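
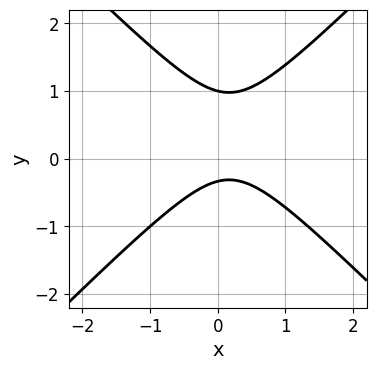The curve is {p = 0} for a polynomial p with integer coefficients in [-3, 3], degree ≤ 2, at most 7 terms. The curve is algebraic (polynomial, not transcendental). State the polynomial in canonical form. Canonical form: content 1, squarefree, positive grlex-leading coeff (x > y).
1. deg p = 2. The shape is more complex than any degree-1 curve.
2. Reading off the gridlines: it misses every integer gridline on the x-axis; it meets the y-axis at y = 1 (among the integer gridlines).
3. Solving for integer coefficients yields p as stated.

3*x^2 - 3*y^2 - x + 2*y + 1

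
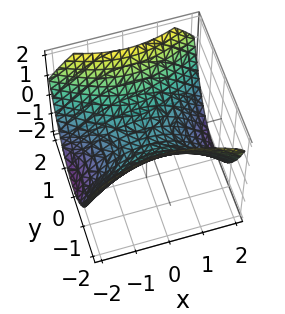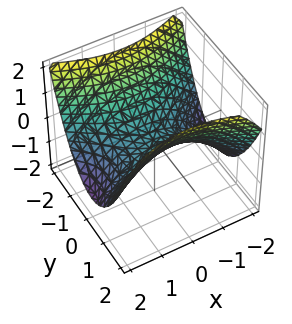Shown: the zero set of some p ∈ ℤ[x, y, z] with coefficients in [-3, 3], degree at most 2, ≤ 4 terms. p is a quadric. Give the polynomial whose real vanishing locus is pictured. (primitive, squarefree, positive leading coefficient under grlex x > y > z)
x^2 - 2*y^2 + 3*z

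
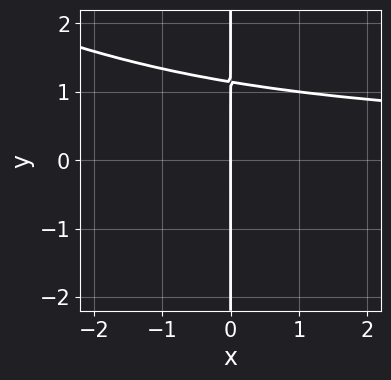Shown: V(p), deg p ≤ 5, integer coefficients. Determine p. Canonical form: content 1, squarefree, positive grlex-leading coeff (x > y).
1. deg p = 4. A generic line meets the curve in up to 4 points.
2. From the visible intercepts: it meets the x-axis at x = 0 (among the integer gridlines); every point of the y-axis in the box is on the curve.
3. Assembling these constraints gives the stated polynomial.

x^2*y^2 + 2*x*y^3 - 3*x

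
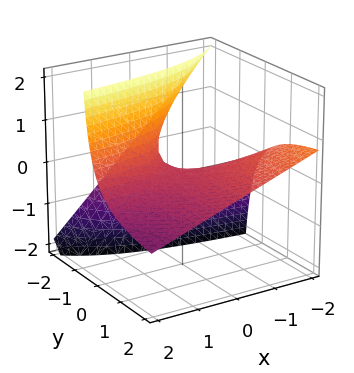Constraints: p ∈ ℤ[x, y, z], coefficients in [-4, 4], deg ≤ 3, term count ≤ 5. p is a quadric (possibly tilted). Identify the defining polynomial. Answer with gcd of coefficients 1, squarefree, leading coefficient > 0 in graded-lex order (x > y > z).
x*y + 2*y*z + 2*z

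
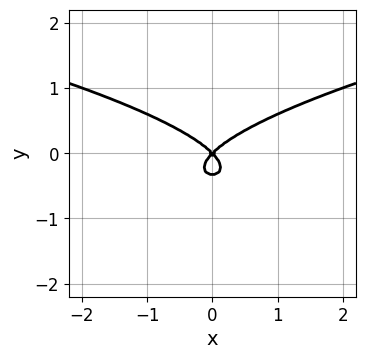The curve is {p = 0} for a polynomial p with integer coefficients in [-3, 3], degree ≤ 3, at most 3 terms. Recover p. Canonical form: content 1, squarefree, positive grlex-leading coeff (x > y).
3*y^3 - x^2 + y^2

First, deg p = 3.
Next, symmetries: it's symmetric under x → −x, forcing even powers of x.
Then, observable constraints: one x-axis crossing is at x = 0; one y-axis crossing is at y = 0.
Finally, solving for integer coefficients yields p as stated.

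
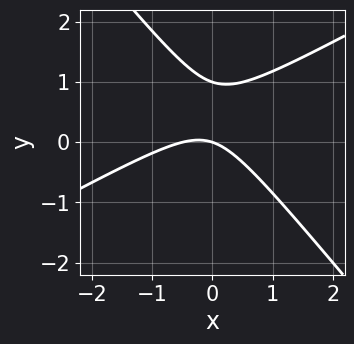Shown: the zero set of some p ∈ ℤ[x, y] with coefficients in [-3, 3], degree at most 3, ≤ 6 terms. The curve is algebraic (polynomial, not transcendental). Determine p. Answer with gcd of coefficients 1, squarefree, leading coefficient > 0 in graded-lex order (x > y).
First, the degree is 2 — the shape is more complex than any degree-1 curve.
Next, checking where it meets the axes: it meets the x-axis at x = 0 (among the integer gridlines); among the integer gridlines, it crosses the y-axis at y ∈ {0, 1}.
Finally, solving for integer coefficients yields p as stated.

2*x^2 - 2*x*y - 3*y^2 + x + 3*y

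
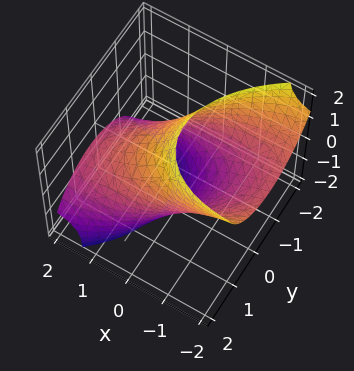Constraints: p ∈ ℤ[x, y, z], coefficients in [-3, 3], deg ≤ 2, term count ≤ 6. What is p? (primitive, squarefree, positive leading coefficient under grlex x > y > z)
(a) deg p = 2. The shape is more complex than any degree-1 surface.
(b) Matching integer coefficients to the picture gives p.

x^2 - x*y + 3*x*z + 2*y^2 + z^2 - 3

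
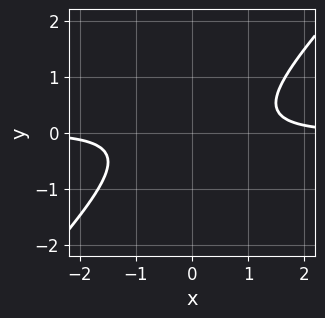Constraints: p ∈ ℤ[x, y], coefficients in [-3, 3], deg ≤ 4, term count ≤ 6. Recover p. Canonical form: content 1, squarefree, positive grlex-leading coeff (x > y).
First, deg p = 4.
Then, checking where it meets the axes: the curve avoids every integer y-axis point in the box; the curve avoids every integer x-axis point in the box.
Finally, solving for integer coefficients yields p as stated.

x^3*y - x*y^3 - 2*y^2 - 1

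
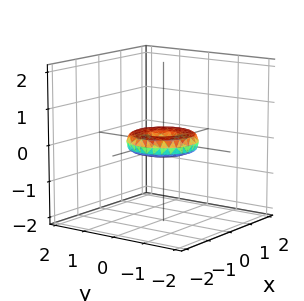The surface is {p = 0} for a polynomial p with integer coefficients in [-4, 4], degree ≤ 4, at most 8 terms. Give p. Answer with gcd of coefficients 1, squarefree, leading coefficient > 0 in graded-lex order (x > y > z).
x^4 + 2*x^2*y^2 + y^4 - x^2 - y^2 + 3*z^2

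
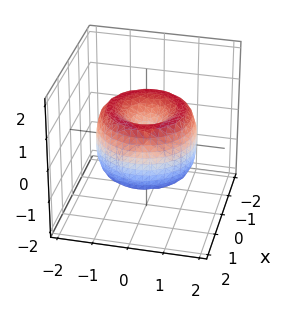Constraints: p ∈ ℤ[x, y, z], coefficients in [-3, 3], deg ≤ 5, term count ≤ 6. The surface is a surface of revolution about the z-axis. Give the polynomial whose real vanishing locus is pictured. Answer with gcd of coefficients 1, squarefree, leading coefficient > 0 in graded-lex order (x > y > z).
x^4 + 2*x^2*y^2 + y^4 - 2*x^2 - 2*y^2 + z^2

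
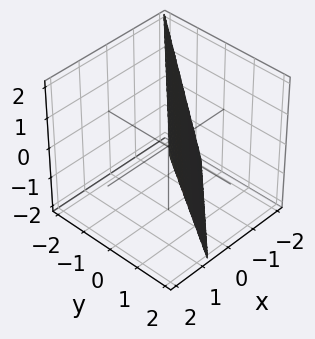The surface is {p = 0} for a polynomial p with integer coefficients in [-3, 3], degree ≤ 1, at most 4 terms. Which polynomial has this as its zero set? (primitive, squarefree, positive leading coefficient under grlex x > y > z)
3*x - 3*y - z + 2

deg p = 1. The surface is flat (a plane).
From the axis intercepts and sections: it meets the z-axis at z = 2 (among the integer gridlines).
Putting this together gives p.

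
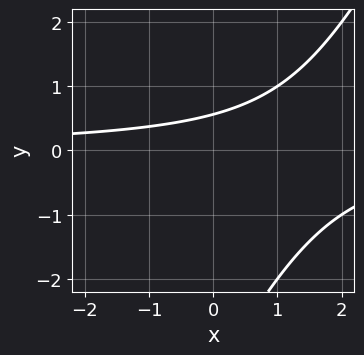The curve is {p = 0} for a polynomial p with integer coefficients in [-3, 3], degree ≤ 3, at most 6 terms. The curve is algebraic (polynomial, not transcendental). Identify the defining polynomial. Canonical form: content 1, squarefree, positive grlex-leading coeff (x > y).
First, degree: the shape is more complex than any degree-1 curve, so deg p = 2.
Then, observable constraints: it misses every integer gridline on the x-axis.
Finally, the integer polynomial consistent with all of this is the stated p.

2*x*y - y^2 - 3*y + 2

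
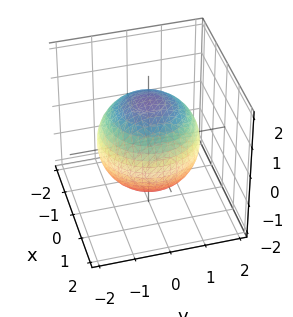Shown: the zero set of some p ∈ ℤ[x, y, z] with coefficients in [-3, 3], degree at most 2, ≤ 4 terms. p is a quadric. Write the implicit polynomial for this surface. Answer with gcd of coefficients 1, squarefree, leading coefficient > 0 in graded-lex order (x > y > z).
x^2 + y^2 + z^2 - 2

(a) deg p = 2. Bounded and convex; a quadric.
(b) Symmetries: it's symmetric under z → −z, forcing even powers of z; rotational symmetry about the z-axis ⇒ p depends on x, y only through x² + y².
(c) Against the integer gridlines: a circular section at z = -1 has radius exactly 1.
(d) Fitting integer coefficients to these (and the overall shape) gives p.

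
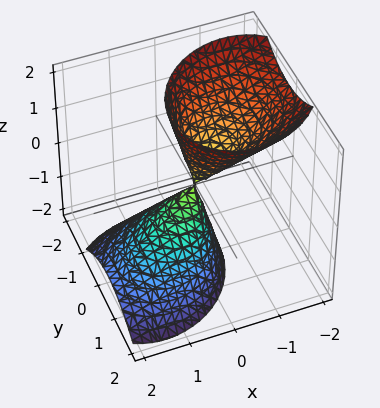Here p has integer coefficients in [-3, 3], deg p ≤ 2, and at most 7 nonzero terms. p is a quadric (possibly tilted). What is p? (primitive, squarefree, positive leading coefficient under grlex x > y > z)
(a) There are 2 components.
(b) Degree: a generic line meets the surface in up to 2 points, so deg p = 2.
(c) Observable constraints: it crosses the z-axis at the gridline z = 0; one x-axis crossing is at x = 0; it crosses the y-axis at the gridline y = 0.
(d) Solving for integer coefficients yields p as stated.

3*x^2 - x*y + 3*x*z + 3*y^2 - z^2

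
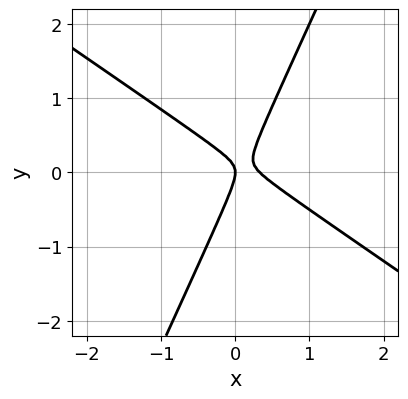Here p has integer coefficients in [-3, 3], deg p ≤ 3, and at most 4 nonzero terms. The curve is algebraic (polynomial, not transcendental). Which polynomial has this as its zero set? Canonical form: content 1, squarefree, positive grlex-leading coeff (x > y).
3*x^2 + 3*x*y - 2*y^2 - x

1. The degree is 2 — no degree-1 curve has this shape.
2. Against the integer gridlines: one x-axis crossing is at x = 0; one y-axis crossing is at y = 0.
3. Together with the visible shape, these determine p as stated.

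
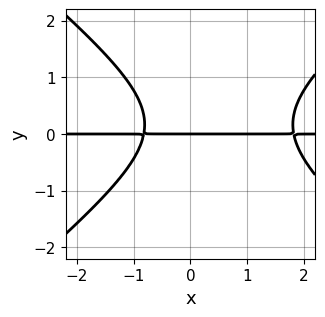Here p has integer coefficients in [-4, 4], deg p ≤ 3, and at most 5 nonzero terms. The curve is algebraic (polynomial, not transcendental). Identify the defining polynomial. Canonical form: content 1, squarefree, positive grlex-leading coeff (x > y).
2*x^2*y - 3*y^3 - 2*x*y + y^2 - 3*y

1. Degree: a generic line meets the curve in up to 3 points, so deg p = 3.
2. Observable constraints: it meets the y-axis at y = 0 (among the integer gridlines); the visible x-axis segment lies entirely on the curve.
3. Putting this together gives p.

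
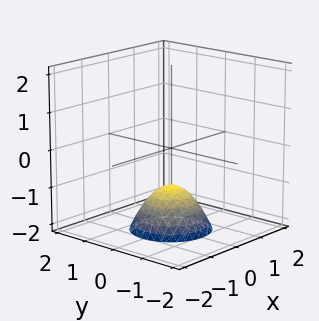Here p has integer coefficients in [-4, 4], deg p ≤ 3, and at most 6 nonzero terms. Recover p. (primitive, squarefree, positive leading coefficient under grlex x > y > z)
x^2 + y^2 + z + 1

First, the degree is 2 — the shape is more complex than any degree-1 surface.
Next, symmetries: rotational symmetry about the z-axis ⇒ p depends on x, y only through x² + y².
Then, observable constraints: a circular section at z = -2 has radius exactly 1; the surface avoids every integer y-axis point in the box; it crosses the z-axis at the gridline z = -1.
Finally, solving for integer coefficients yields p as stated.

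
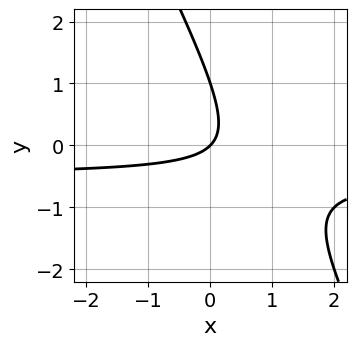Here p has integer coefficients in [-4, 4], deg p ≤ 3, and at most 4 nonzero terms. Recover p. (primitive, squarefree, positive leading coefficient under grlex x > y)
2*x*y + y^2 + x - y

First, deg p = 2.
Then, reading off the gridlines: among the integer gridlines, it crosses the y-axis at y ∈ {0, 1}; it crosses the x-axis at the gridline x = 0.
Finally, matching integer coefficients to the picture gives p.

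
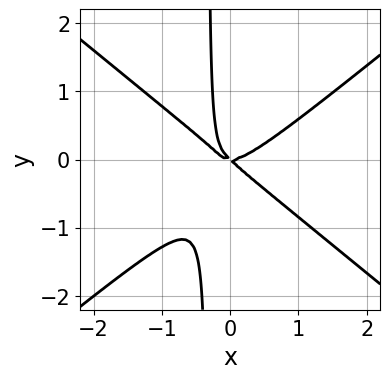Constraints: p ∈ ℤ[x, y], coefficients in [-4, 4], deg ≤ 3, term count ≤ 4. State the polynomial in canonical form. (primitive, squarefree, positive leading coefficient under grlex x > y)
2*x^3 - 3*x*y^2 - x*y - y^2

First, the degree is 3 — the shape is more complex than any degree-2 curve.
Then, reading off the gridlines: one x-axis crossing is at x = 0; it meets the y-axis at y = 0 (among the integer gridlines).
Finally, putting this together gives p.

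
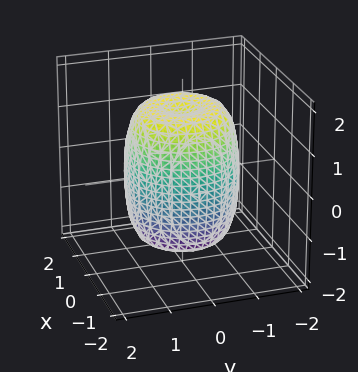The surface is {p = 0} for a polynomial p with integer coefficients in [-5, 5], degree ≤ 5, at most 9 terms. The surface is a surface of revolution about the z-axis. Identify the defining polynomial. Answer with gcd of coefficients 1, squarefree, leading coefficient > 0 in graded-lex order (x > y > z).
2*x^4 + 4*x^2*y^2 + 2*y^4 - 2*x^2 - 2*y^2 + z^2 - 2

The degree is 4 — a generic line meets the surface in up to 4 points.
Symmetry: the surface is invariant under rotation about z: p = q(x² + y², z).
Observable constraints: a circular section at z = 1 has radius between 1 and 2.
These observations pin down the coefficients.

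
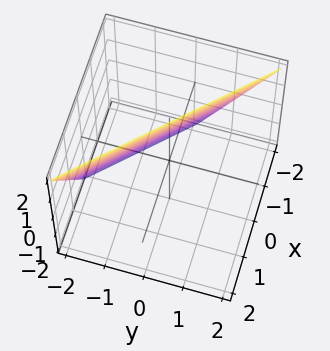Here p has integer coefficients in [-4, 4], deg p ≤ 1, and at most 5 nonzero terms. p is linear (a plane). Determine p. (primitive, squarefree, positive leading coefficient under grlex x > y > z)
First, degree: the surface is flat (a plane), so deg p = 1.
Next, reading off the gridlines: it meets the x-axis at x = -1 (among the integer gridlines); it meets the z-axis at z = 2 (among the integer gridlines); it crosses the y-axis at the gridline y = -1.
Finally, the integer polynomial consistent with all of this is the stated p.

2*x + 2*y - z + 2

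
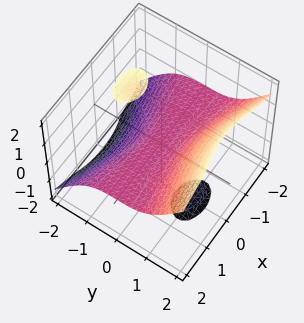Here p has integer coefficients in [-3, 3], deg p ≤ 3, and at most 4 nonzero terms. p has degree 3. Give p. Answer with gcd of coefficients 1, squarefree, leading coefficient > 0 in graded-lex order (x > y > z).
2*x^2*z - 3*y^3 + 2*y*z^2 + 2*z

1. The picture has 3 separate pieces.
2. The degree is 3 — the shape is more complex than any degree-2 surface.
3. Against the integer gridlines: it meets the z-axis at z = 0 (among the integer gridlines); every point of the x-axis in the box is on the surface.
4. These observations pin down the coefficients.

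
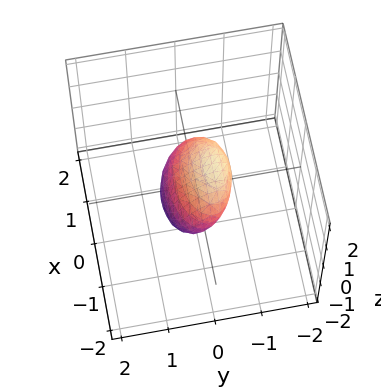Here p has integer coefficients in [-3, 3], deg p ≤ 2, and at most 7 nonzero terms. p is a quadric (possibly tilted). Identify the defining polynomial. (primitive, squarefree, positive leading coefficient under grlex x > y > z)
deg p = 2. A generic line meets the surface in up to 2 points.
Checking where it meets the axes: the x-axis gridline crossings are at x ∈ {-1, 1}.
The integer polynomial consistent with all of this is the stated p.

x^2 + 3*y^2 + 3*y*z + 2*z^2 - 1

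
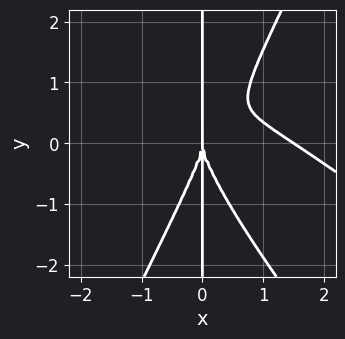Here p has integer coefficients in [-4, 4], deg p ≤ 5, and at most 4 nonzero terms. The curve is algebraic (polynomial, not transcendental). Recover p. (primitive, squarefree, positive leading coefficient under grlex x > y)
2*x^4 + 3*x^3*y - x*y^3 - 3*x^3

First, degree: a generic line meets the curve in up to 4 points, so deg p = 4.
Next, checking where it meets the axes: one x-axis crossing is at x = 0; every point of the y-axis in the box is on the curve.
Finally, together with the visible shape, these determine p as stated.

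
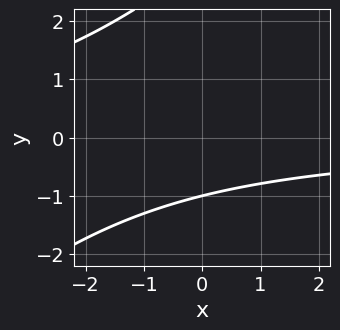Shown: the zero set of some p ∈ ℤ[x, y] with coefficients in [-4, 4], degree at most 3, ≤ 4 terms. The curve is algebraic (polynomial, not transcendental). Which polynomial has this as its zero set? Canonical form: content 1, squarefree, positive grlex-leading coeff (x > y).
First, deg p = 2. The shape is more complex than any degree-1 curve.
Then, against the integer gridlines: one y-axis crossing is at y = -1; the curve avoids every integer x-axis point in the box.
Finally, the integer polynomial consistent with all of this is the stated p.

x*y - y^2 + 2*y + 3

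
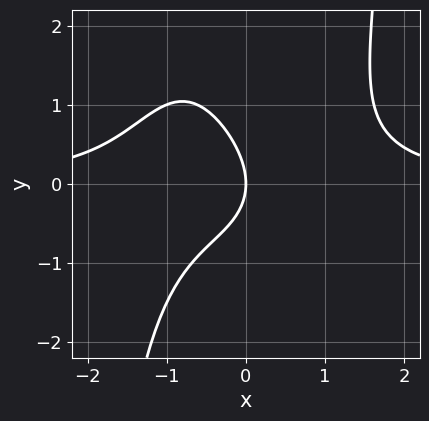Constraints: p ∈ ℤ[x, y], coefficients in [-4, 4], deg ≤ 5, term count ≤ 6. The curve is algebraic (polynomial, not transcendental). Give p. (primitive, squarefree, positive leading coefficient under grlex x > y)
1. The degree is 4 — a generic line meets the curve in up to 4 points.
2. From the visible intercepts: one x-axis crossing is at x = 0; one y-axis crossing is at y = 0.
3. Solving for integer coefficients yields p as stated.

2*x^3*y - x*y - 2*y^2 - 3*x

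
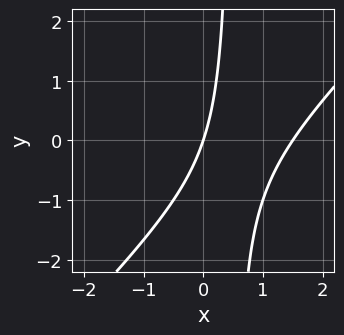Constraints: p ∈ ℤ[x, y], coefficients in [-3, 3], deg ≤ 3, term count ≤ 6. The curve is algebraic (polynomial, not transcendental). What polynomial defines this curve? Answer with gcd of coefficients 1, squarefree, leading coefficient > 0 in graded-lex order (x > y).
1. deg p = 2.
2. Against the integer gridlines: one x-axis crossing is at x = 0; it meets the y-axis at y = 0 (among the integer gridlines).
3. The integer polynomial consistent with all of this is the stated p.

2*x^2 - 2*x*y - 3*x + y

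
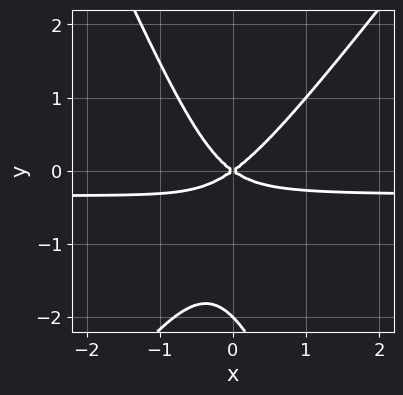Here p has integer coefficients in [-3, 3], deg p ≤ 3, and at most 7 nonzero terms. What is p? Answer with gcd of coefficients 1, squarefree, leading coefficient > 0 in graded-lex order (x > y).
1. The degree is 3 — no degree-2 curve has this shape.
2. Observable constraints: the y-axis gridline crossings are at y ∈ {-2, 0}; it crosses the x-axis at the gridline x = 0.
3. Putting this together gives p.

3*x^2*y - x*y^2 - y^3 + x^2 - 2*y^2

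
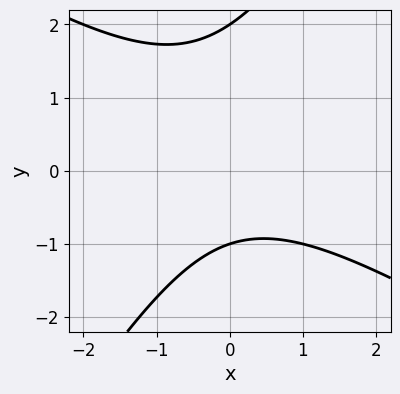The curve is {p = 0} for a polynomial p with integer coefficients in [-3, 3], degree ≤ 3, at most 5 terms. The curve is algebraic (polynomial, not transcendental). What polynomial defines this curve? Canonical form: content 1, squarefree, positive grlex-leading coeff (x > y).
The degree is 2 — a generic line meets the curve in up to 2 points.
Observable constraints: it misses every integer gridline on the x-axis; the y-axis gridline crossings are at y ∈ {-1, 2}.
Solving for integer coefficients yields p as stated.

x^2 + x*y - y^2 + y + 2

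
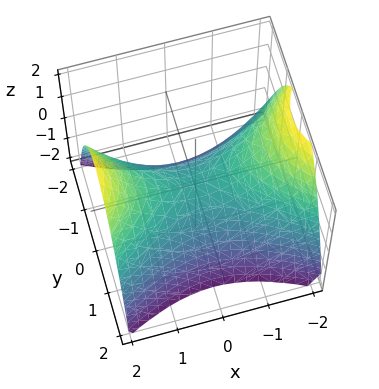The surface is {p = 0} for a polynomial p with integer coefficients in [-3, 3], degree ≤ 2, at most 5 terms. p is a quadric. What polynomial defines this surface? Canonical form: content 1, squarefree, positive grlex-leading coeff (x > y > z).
(a) deg p = 2. A saddle surface; a quadric.
(b) Symmetries: it's symmetric under y → −y, forcing even powers of y; it's symmetric under x → −x, forcing even powers of x.
(c) Reading off the gridlines: it meets the y-axis at y = 0 (among the integer gridlines); it meets the z-axis at z = 0 (among the integer gridlines); it crosses the x-axis at the gridline x = 0.
(d) Matching integer coefficients to the picture gives p.

x^2 - 2*y^2 - 2*z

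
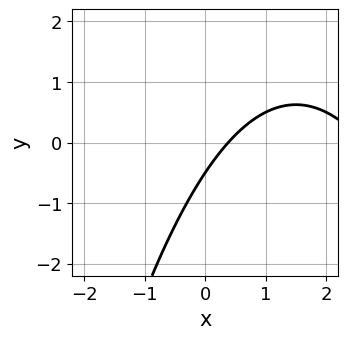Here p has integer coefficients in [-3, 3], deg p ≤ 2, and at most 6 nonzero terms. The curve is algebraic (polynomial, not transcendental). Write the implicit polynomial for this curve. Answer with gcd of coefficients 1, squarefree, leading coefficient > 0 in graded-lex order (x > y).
1. Degree: the shape is more complex than any degree-1 curve, so deg p = 2.
2. Matching integer coefficients to the picture gives p.

x^2 - 3*x + 2*y + 1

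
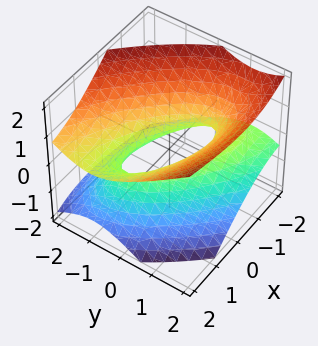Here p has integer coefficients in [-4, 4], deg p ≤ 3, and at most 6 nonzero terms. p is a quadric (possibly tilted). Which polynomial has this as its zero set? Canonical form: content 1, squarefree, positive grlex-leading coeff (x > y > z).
x^2 + 2*x*y - 2*x*z + 2*y^2 - 3*z^2 - 1

First, deg p = 2. The shape is more complex than any degree-1 surface.
Next, checking where it meets the axes: the x-axis gridline crossings are at x ∈ {-1, 1}; no z-intercept at any integer in the box.
Finally, putting this together gives p.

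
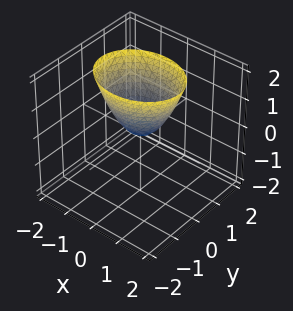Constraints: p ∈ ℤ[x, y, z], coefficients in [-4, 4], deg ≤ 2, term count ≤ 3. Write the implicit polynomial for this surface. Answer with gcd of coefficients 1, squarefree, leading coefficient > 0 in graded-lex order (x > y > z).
1. The degree is 2 — a paraboloid; a quadric.
2. Symmetries: mirror symmetry y ↦ −y ⇒ only even powers of y; it's symmetric under x → −x, forcing even powers of x.
3. From the visible intercepts: one y-axis crossing is at y = 0; one z-axis crossing is at z = 0; one x-axis crossing is at x = 0.
4. Putting this together gives p.

2*x^2 + 3*y^2 - 2*z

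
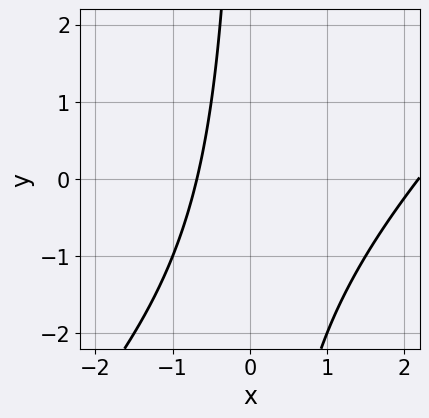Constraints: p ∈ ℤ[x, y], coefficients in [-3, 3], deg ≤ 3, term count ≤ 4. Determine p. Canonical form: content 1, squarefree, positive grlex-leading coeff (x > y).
2*x^2 - 2*x*y - 3*x - 3

(a) The degree is 2 — a generic line meets the curve in up to 2 points.
(b) Reading off the gridlines: the curve avoids every integer y-axis point in the box.
(c) Fitting integer coefficients to these (and the overall shape) gives p.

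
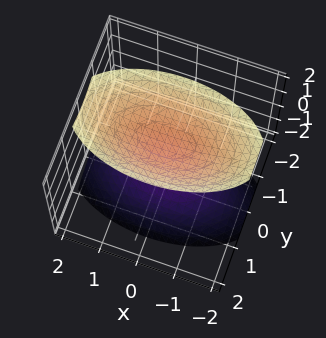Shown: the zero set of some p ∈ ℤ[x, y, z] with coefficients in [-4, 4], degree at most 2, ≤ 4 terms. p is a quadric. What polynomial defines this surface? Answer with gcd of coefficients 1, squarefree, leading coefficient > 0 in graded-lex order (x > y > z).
(a) I count 2 distinct pieces. They look like related sheets of one shape, so recover p as a whole.
(b) deg p = 2. Two separate bowl-shaped sheets opening away from each other; a quadric.
(c) Symmetries: it's symmetric under y → −y, forcing even powers of y; mirror symmetry x ↦ −x ⇒ only even powers of x; the z ↦ −z reflection is a symmetry, so z appears only in even powers.
(d) From the axis intercepts and sections: no x-intercept at any integer in the box; the surface avoids every integer y-axis point in the box.
(e) Matching integer coefficients to the picture gives p.

x^2 + 3*y^2 - 2*z^2 + 3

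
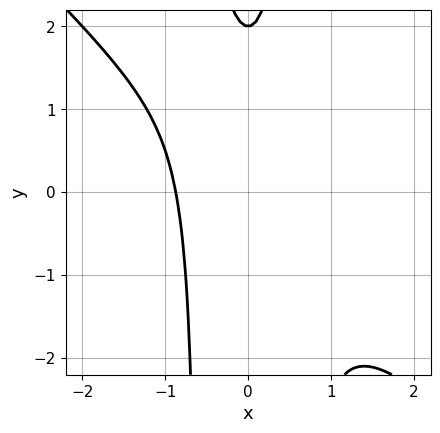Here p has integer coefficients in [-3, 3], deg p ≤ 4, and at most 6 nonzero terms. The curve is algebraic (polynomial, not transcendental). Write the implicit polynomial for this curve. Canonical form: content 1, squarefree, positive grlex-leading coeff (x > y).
3*x^3 + 3*x^2*y - y + 2

1. deg p = 3. A generic line meets the curve in up to 3 points.
2. Observable constraints: one y-axis crossing is at y = 2.
3. Matching integer coefficients to the picture gives p.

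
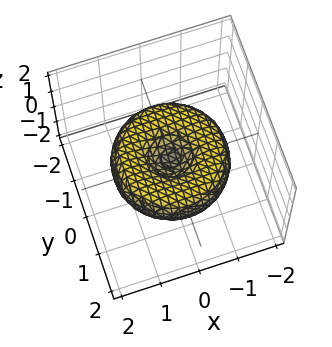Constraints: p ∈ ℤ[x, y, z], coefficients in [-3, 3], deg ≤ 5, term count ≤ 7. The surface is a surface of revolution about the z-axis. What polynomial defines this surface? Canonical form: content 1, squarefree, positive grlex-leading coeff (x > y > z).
The degree is 4 — no degree-3 surface has this shape.
By symmetry, the surface is invariant under rotation about z: p = q(x² + y², z).
From the axis intercepts and sections: one x-axis crossing is at x = 0; it meets the y-axis at y = 0 (among the integer gridlines); a circular section at z = 0 has radius between 1 and 2; it crosses the z-axis at the gridline z = 0.
The integer polynomial consistent with all of this is the stated p.

x^4 + 2*x^2*y^2 + y^4 - 2*x^2 - 2*y^2 + 3*z^2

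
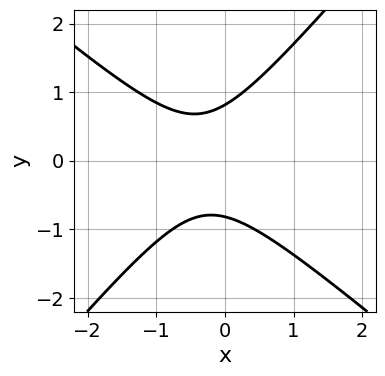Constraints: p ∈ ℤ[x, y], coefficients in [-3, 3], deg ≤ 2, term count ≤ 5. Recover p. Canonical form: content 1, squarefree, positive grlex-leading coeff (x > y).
3*x^2 + x*y - 3*y^2 + 2*x + 2

1. Degree: no degree-1 curve has this shape, so deg p = 2.
2. Observable constraints: it misses every integer gridline on the x-axis.
3. Solving for integer coefficients yields p as stated.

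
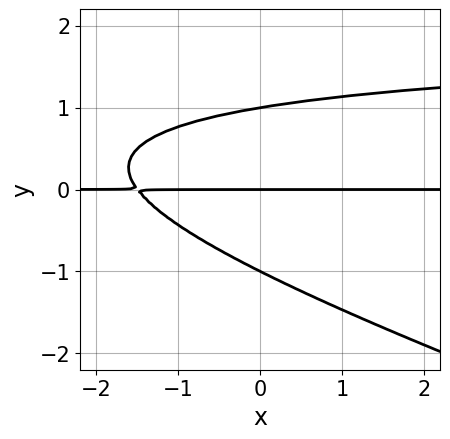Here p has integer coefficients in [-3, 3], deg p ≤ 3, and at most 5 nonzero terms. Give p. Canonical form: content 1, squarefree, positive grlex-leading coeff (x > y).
x*y^2 + 3*y^3 - 2*x*y - 3*y

deg p = 3.
Reading off the gridlines: every point of the x-axis in the box is on the curve; among the integer gridlines, it crosses the y-axis at y ∈ {-1, 0, 1}.
Solving for integer coefficients yields p as stated.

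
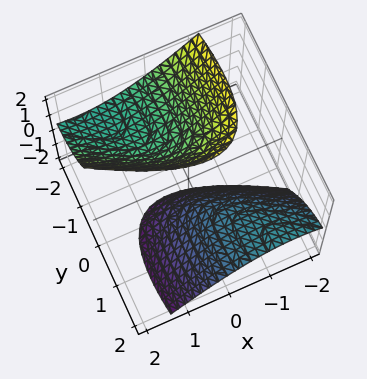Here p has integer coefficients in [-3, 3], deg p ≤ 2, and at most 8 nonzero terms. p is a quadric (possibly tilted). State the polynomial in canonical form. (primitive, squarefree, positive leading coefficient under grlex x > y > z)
(a) The picture has 2 separate pieces. Treating them together as one polynomial.
(b) Degree: the shape is more complex than any degree-1 surface, so deg p = 2.
(c) Observable constraints: the surface avoids every integer x-axis point in the box; the surface avoids every integer y-axis point in the box.
(d) Matching integer coefficients to the picture gives p.

2*x^2 + 3*x*y + y^2 + 3*y*z - z^2 + 2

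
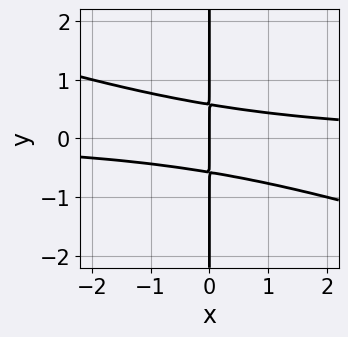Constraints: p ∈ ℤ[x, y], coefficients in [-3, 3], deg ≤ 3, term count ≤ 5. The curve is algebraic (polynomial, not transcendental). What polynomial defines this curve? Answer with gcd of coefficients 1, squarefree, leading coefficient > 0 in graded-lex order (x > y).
1. Degree: the shape is more complex than any degree-2 curve, so deg p = 3.
2. Observable constraints: it meets the x-axis at x = 0 (among the integer gridlines); the visible y-axis segment lies entirely on the curve.
3. Matching integer coefficients to the picture gives p.

x^2*y + 3*x*y^2 - x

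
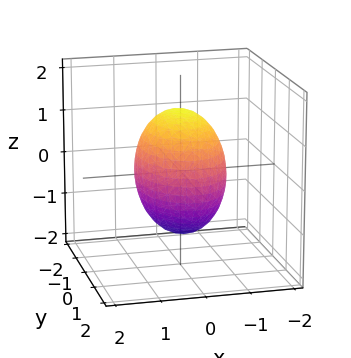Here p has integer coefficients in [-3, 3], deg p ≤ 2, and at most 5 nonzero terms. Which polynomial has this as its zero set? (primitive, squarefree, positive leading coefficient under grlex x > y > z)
2*x^2 + y^2 + z^2 - 2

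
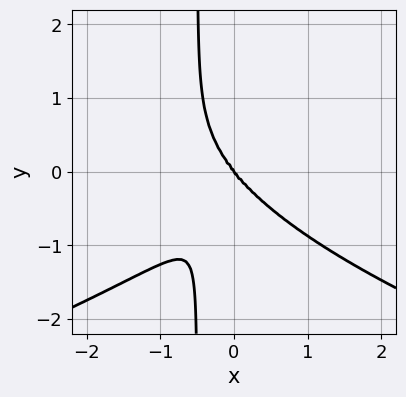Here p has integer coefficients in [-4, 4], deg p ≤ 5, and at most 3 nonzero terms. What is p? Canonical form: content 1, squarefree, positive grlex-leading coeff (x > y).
2*x*y^3 + 2*x^3 + y^3

Degree: no degree-3 curve has this shape, so deg p = 4.
From the visible intercepts: one x-axis crossing is at x = 0; one y-axis crossing is at y = 0.
Putting this together gives p.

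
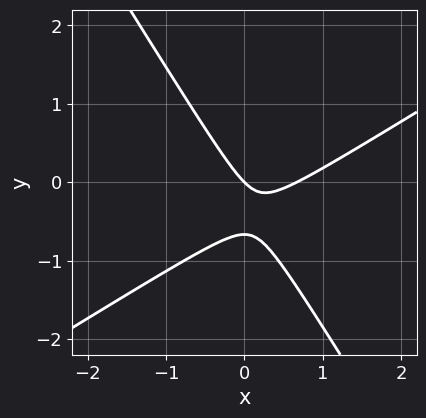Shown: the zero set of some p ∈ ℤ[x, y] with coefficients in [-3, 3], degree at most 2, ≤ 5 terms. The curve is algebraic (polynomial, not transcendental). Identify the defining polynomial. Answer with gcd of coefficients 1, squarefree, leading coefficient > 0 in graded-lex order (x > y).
1. The degree is 2 — a generic line meets the curve in up to 2 points.
2. Reading off the gridlines: it crosses the y-axis at the gridline y = 0; it meets the x-axis at x = 0 (among the integer gridlines).
3. The integer polynomial consistent with all of this is the stated p.

3*x^2 - 3*x*y - 3*y^2 - 2*x - 2*y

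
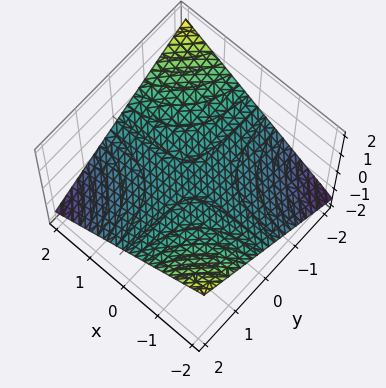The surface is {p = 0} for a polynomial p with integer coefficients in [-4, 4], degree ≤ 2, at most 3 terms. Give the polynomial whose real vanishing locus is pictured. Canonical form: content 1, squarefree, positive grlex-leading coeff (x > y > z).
x*y + 3*z

Degree: a saddle surface; a quadric, so deg p = 2.
From the visible intercepts: every point of the x-axis in the box is on the surface; every point of the y-axis in the box is on the surface; it meets the z-axis at z = 0 (among the integer gridlines).
Assembling these constraints gives the stated polynomial.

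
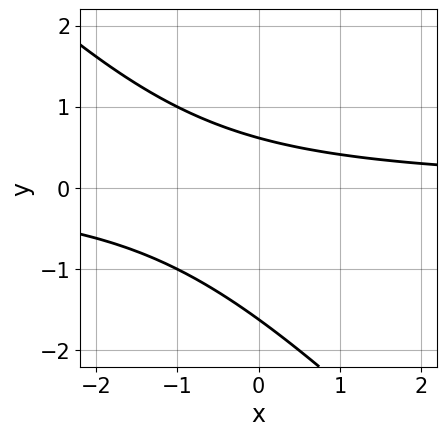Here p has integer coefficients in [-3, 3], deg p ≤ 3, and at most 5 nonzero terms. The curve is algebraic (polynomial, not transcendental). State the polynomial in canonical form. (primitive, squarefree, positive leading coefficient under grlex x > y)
First, the degree is 2 — the shape is more complex than any degree-1 curve.
Next, from the visible intercepts: no x-intercept at any integer in the box.
Finally, the integer polynomial consistent with all of this is the stated p.

x*y + y^2 + y - 1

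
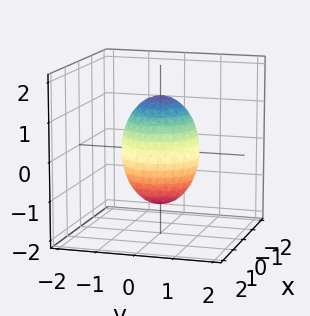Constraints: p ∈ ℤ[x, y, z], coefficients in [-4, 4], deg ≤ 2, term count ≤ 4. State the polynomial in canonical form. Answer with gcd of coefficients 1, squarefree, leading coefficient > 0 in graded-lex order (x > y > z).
2*x^2 + 2*y^2 + z^2 - 2

First, the degree is 2 — bounded and convex; a quadric.
Then, symmetries: it's symmetric under z → −z, forcing even powers of z; rotational symmetry about the z-axis ⇒ p depends on x, y only through x² + y².
Next, from the visible intercepts: a circular section at z = 0 has radius exactly 1; among the integer gridlines, it crosses the y-axis at y ∈ {-1, 1}; the x-axis gridline crossings are at x ∈ {-1, 1}.
Finally, these observations pin down the coefficients.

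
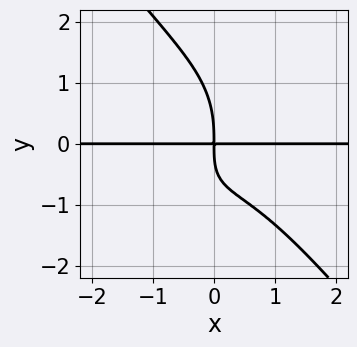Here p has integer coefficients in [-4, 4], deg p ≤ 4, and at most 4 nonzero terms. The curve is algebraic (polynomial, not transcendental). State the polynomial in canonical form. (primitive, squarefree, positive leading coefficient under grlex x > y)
1. Degree: a generic line meets the curve in up to 4 points, so deg p = 4.
2. Against the integer gridlines: the visible x-axis segment lies entirely on the curve.
3. Solving for integer coefficients yields p as stated.

2*x^3*y + y^4 + 2*x*y^2 + 3*x*y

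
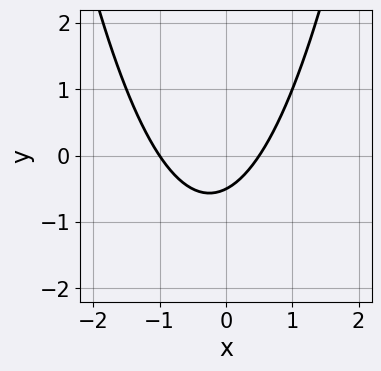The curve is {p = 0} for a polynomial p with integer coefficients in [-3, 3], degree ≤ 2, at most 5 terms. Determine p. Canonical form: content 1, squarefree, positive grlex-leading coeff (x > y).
First, degree: no degree-1 curve has this shape, so deg p = 2.
Next, from the visible intercepts: one x-axis crossing is at x = -1.
Finally, these observations pin down the coefficients.

2*x^2 + x - 2*y - 1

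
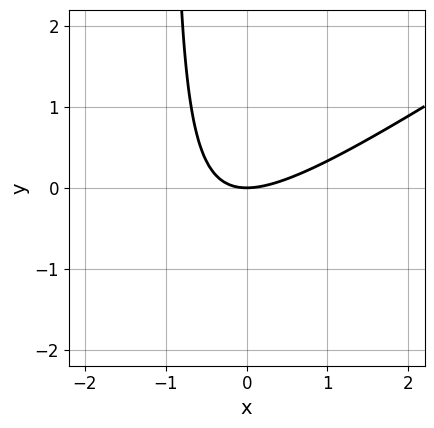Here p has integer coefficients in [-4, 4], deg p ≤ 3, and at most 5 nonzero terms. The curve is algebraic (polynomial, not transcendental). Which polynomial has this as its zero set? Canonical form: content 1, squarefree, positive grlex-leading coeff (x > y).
2*x^2 - 3*x*y - 3*y

First, degree: the shape is more complex than any degree-1 curve, so deg p = 2.
Next, checking where it meets the axes: it meets the x-axis at x = 0 (among the integer gridlines); one y-axis crossing is at y = 0.
Finally, putting this together gives p.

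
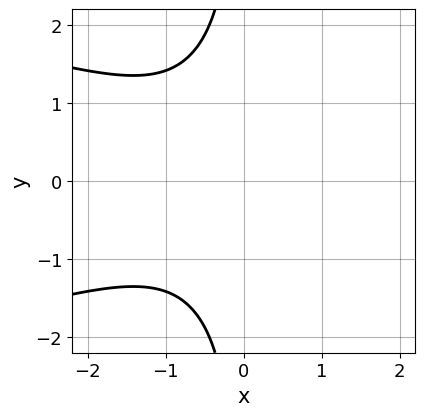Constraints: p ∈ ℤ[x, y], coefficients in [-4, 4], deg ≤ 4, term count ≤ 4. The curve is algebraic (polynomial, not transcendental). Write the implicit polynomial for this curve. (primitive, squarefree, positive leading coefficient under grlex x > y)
(a) deg p = 3. A generic line meets the curve in up to 3 points.
(b) Symmetries: mirror symmetry y ↦ −y ⇒ only even powers of y.
(c) From the visible intercepts: the curve avoids every integer x-axis point in the box; it misses every integer gridline on the y-axis.
(d) Fitting integer coefficients to these (and the overall shape) gives p.

x*y^2 + x^2 + x + 2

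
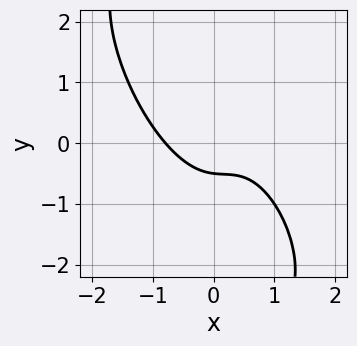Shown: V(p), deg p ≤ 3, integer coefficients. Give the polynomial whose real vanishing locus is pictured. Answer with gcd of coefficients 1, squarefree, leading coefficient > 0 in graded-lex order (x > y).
2*x^3 + 2*x^2*y + x*y^2 + 2*y + 1

First, the degree is 3 — no degree-2 curve has this shape.
Finally, solving for integer coefficients yields p as stated.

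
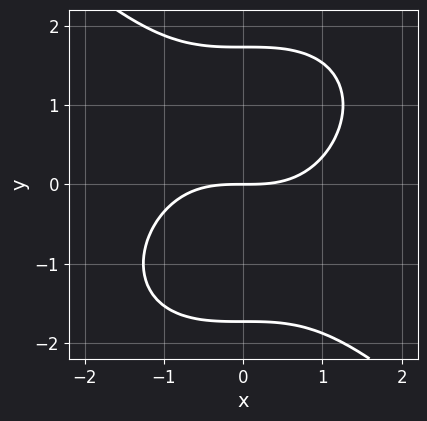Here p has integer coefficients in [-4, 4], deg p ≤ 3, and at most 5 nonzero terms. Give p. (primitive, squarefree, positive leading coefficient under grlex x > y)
x^3 + y^3 - 3*y

First, deg p = 3. No degree-2 curve has this shape.
Then, checking where it meets the axes: it crosses the y-axis at the gridline y = 0; one x-axis crossing is at x = 0.
Finally, together with the visible shape, these determine p as stated.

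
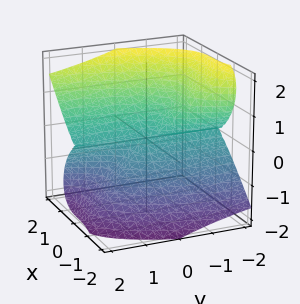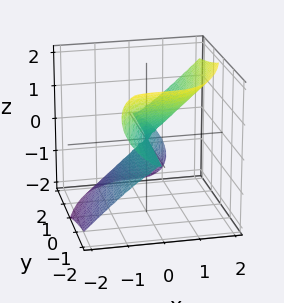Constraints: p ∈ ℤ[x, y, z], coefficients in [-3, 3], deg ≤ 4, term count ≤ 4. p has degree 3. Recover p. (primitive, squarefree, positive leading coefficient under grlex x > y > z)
x^3 - y*z^2 - z^3

First, degree: the shape is more complex than any degree-2 surface, so deg p = 3.
Then, from the axis intercepts and sections: it meets the x-axis at x = 0 (among the integer gridlines); one z-axis crossing is at z = 0; the visible y-axis segment lies entirely on the surface.
Finally, together with the visible shape, these determine p as stated.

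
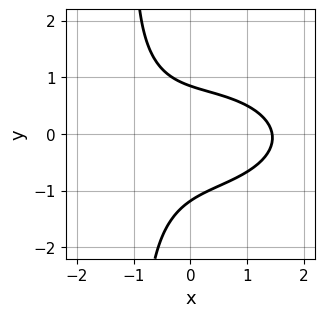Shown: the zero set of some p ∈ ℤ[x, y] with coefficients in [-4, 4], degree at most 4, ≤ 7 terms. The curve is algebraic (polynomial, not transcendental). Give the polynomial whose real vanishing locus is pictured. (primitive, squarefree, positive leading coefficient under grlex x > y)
x^3 + 3*x*y^2 + 3*y^2 + y - 3

1. Degree: a generic line meets the curve in up to 3 points, so deg p = 3.
2. Putting this together gives p.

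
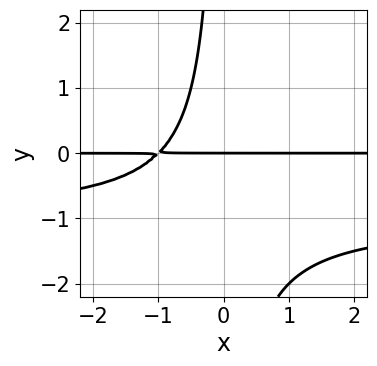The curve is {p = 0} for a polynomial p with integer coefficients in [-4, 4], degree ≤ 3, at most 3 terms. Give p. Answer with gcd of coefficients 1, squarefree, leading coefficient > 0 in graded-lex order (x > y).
x*y^2 + x*y + y

First, degree: a generic line meets the curve in up to 3 points, so deg p = 3.
Then, from the axis intercepts and sections: one y-axis crossing is at y = 0; the visible x-axis segment lies entirely on the curve.
Finally, the integer polynomial consistent with all of this is the stated p.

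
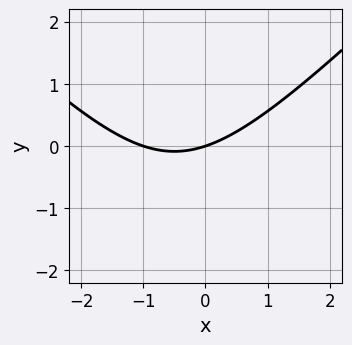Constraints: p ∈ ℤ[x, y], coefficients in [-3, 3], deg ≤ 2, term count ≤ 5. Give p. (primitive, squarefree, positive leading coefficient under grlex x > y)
(a) The degree is 2 — the shape is more complex than any degree-1 curve.
(b) Observable constraints: among the integer gridlines, it crosses the x-axis at x ∈ {-1, 0}; one y-axis crossing is at y = 0.
(c) Putting this together gives p.

x^2 - y^2 + x - 3*y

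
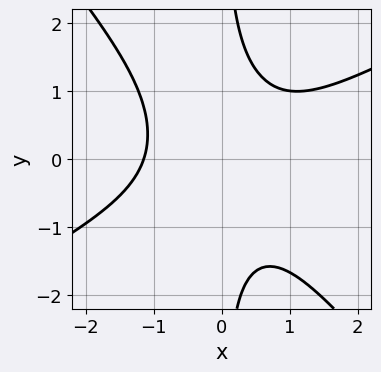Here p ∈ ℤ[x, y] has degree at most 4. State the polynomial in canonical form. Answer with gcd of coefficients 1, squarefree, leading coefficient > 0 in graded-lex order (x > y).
2*x^3 - 2*x^2*y - 3*x*y^2 + 3

The degree is 3 — a generic line meets the curve in up to 3 points.
From the visible intercepts: the curve avoids every integer y-axis point in the box.
The integer polynomial consistent with all of this is the stated p.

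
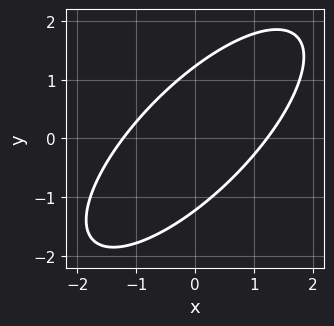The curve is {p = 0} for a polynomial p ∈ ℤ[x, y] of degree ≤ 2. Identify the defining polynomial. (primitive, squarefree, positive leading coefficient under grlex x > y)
2*x^2 - 3*x*y + 2*y^2 - 3

deg p = 2. A generic line meets the curve in up to 2 points.
The integer polynomial consistent with all of this is the stated p.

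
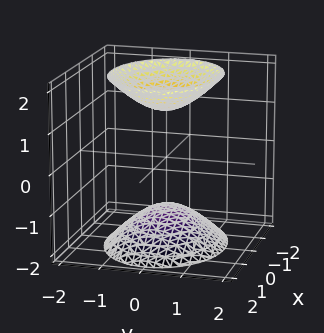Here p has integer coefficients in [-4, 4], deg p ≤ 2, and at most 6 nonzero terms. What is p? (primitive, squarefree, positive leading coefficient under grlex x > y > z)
2*x^2 + 3*y^2 - 2*z^2 + 3

(a) There are 2 components.
(b) The degree is 2 — two sheets facing apart; a quadric.
(c) Symmetries: the y ↦ −y reflection is a symmetry, so y appears only in even powers; the z ↦ −z reflection is a symmetry, so z appears only in even powers; mirror symmetry x ↦ −x ⇒ only even powers of x.
(d) Checking where it meets the axes: it misses every integer gridline on the y-axis; the surface avoids every integer x-axis point in the box.
(e) Matching integer coefficients to the picture gives p.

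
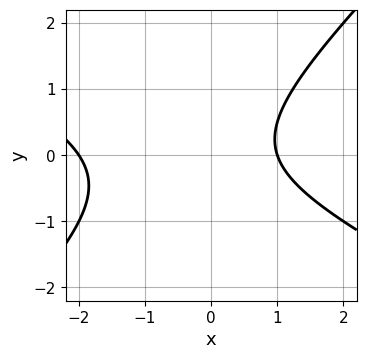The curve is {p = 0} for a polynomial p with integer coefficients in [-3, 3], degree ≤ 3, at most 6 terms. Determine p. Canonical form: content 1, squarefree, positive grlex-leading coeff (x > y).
x^2 + x*y - 2*y^2 + x - 2

The degree is 2 — no degree-1 curve has this shape.
Observable constraints: among the integer gridlines, it crosses the x-axis at x ∈ {-2, 1}; the curve avoids every integer y-axis point in the box.
The integer polynomial consistent with all of this is the stated p.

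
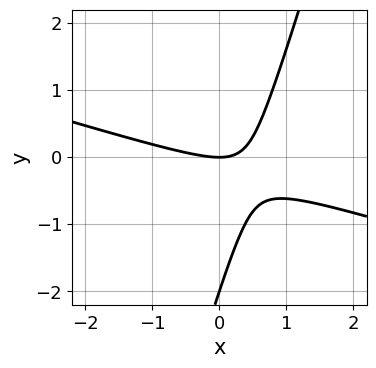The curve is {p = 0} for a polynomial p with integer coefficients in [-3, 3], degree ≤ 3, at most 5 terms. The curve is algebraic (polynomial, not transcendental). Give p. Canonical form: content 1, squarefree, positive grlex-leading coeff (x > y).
1. The degree is 2 — a generic line meets the curve in up to 2 points.
2. Observable constraints: the y-axis gridline crossings are at y ∈ {-2, 0}; it meets the x-axis at x = 0 (among the integer gridlines).
3. Putting this together gives p.

x^2 + 3*x*y - y^2 - 2*y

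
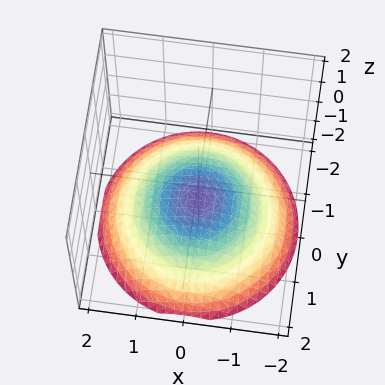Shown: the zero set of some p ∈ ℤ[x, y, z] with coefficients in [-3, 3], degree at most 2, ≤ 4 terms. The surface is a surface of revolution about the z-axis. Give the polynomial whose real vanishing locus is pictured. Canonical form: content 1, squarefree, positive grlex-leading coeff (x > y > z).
deg p = 2. The shape is more complex than any degree-1 surface.
Symmetries: rotational symmetry about the z-axis ⇒ p depends on x, y only through x² + y².
Against the integer gridlines: no y-intercept at any integer in the box; a circular section at z = -1 has radius exactly 1; no x-intercept at any integer in the box.
Fitting integer coefficients to these (and the overall shape) gives p.

x^2 + y^2 + 3*z + 2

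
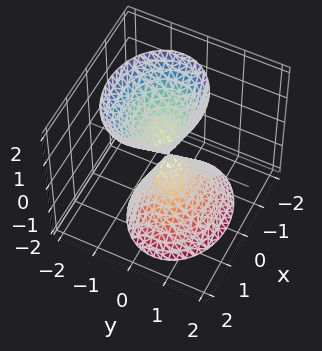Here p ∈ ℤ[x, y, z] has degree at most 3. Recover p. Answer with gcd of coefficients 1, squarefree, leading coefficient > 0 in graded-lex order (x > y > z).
The picture has 2 separate pieces.
The degree is 2 — no degree-1 surface has this shape.
From the visible intercepts: it crosses the z-axis at the gridline z = 0; it meets the y-axis at y = 0 (among the integer gridlines).
Assembling these constraints gives the stated polynomial.

2*x^2 + 3*y^2 + y*z - z^2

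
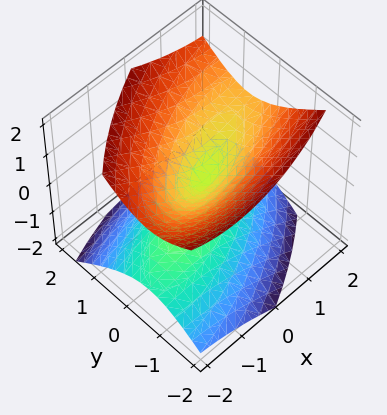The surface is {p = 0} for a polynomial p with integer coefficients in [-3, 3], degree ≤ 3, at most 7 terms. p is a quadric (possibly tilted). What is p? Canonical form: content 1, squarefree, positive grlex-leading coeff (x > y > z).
1. deg p = 2. The shape is more complex than any degree-1 surface.
2. Against the integer gridlines: it meets the x-axis at x = 0 (among the integer gridlines); one y-axis crossing is at y = 0; it meets the z-axis at z = 0 (among the integer gridlines).
3. Solving for integer coefficients yields p as stated.

x^2 - 2*x*y - x*z + 3*y^2 - 3*z^2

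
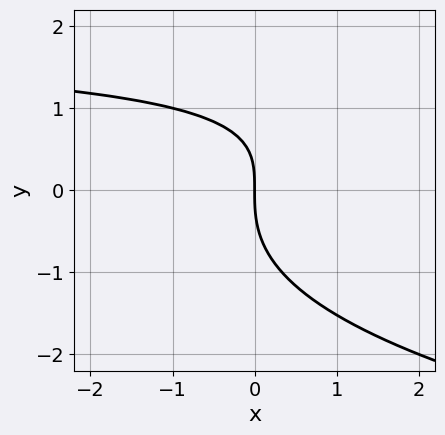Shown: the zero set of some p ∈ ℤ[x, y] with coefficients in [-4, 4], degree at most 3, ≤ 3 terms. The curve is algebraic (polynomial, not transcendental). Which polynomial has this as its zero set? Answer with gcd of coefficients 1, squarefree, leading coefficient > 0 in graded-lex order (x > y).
First, degree: the shape is more complex than any degree-2 curve, so deg p = 3.
Then, from the visible intercepts: one y-axis crossing is at y = 0; it meets the x-axis at x = 0 (among the integer gridlines).
Finally, together with the visible shape, these determine p as stated.

y^3 - x*y + 2*x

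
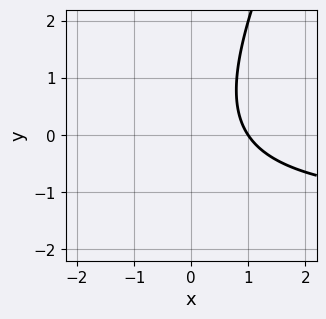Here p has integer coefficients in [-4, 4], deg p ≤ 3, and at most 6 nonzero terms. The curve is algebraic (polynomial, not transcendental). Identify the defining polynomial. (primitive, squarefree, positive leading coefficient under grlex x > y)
2*x*y - y^2 + 3*x - 3

First, the degree is 2 — a generic line meets the curve in up to 2 points.
Next, reading off the gridlines: it misses every integer gridline on the y-axis; one x-axis crossing is at x = 1.
Finally, fitting integer coefficients to these (and the overall shape) gives p.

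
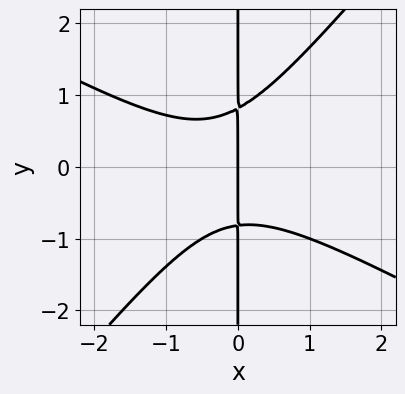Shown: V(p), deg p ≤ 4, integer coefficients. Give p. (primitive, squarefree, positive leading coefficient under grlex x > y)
2*x^3 + 2*x^2*y - 3*x*y^2 + x^2 + 2*x

(a) deg p = 3. The shape is more complex than any degree-2 curve.
(b) From the axis intercepts and sections: every point of the y-axis in the box is on the curve; one x-axis crossing is at x = 0.
(c) Together with the visible shape, these determine p as stated.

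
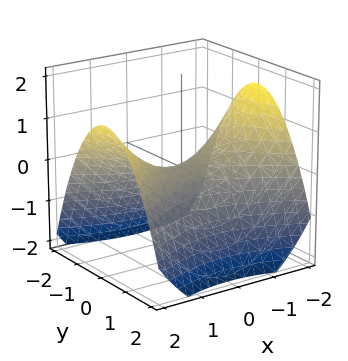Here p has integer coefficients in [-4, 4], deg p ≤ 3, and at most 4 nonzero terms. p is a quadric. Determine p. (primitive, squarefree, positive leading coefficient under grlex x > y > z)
1. The degree is 2 — a hyperbolic paraboloid; a quadric.
2. Symmetries: mirror symmetry x ↦ −x ⇒ only even powers of x; the y ↦ −y reflection is a symmetry, so y appears only in even powers.
3. Observable constraints: it crosses the x-axis at the gridline x = 0; it crosses the y-axis at the gridline y = 0; one z-axis crossing is at z = 0.
4. Together with the visible shape, these determine p as stated.

x^2 - 2*y^2 - 3*z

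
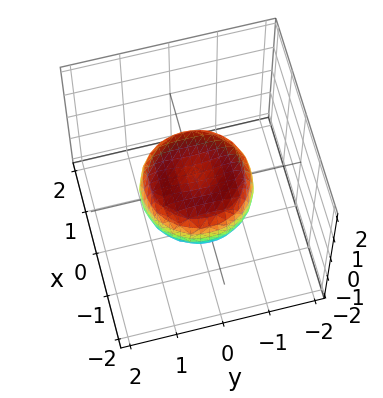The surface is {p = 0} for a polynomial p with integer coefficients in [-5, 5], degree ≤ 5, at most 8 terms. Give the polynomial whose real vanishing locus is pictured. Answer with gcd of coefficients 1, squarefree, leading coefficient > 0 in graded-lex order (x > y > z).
2*x^4 + 4*x^2*y^2 + 2*y^4 - 2*x^2 - 2*y^2 + 3*z^2 - 1

deg p = 4.
By symmetry, the surface is invariant under rotation about z: p = q(x² + y², z).
From the visible intercepts: a circular section at z = 0 has radius between 1 and 2.
Assembling these constraints gives the stated polynomial.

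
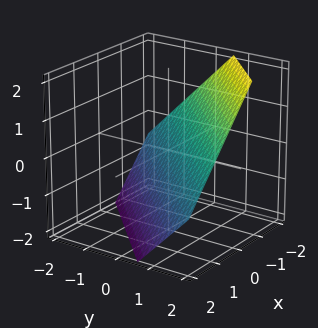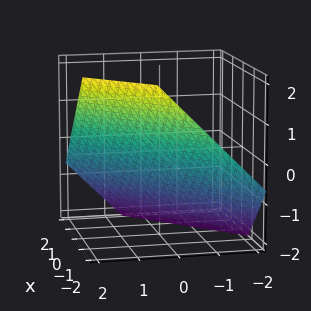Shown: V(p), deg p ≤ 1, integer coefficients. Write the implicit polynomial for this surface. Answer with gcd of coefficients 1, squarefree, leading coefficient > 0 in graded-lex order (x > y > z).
(a) deg p = 1. Every cross-section is a straight line — this is a plane.
(b) Solving for integer coefficients yields p as stated.

3*x - 3*y + 3*z + 2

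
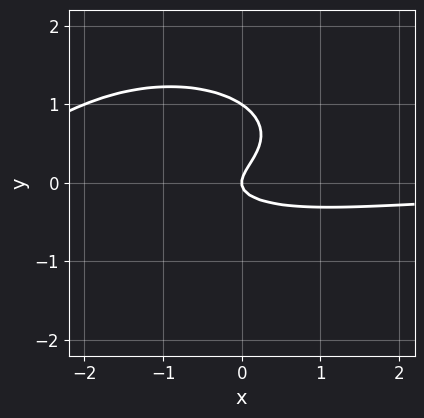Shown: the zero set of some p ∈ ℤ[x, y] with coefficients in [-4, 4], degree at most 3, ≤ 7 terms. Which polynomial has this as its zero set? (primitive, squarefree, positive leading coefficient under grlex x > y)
x^2*y + 3*y^3 + x*y - 3*y^2 + x

(a) The degree is 3 — the shape is more complex than any degree-2 curve.
(b) Observable constraints: it meets the x-axis at x = 0 (among the integer gridlines); the y-axis gridline crossings are at y ∈ {0, 1}.
(c) Solving for integer coefficients yields p as stated.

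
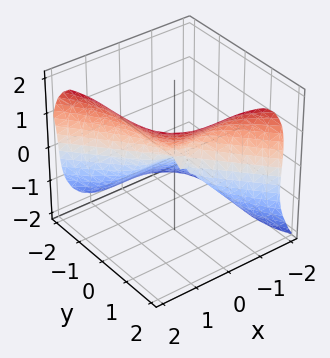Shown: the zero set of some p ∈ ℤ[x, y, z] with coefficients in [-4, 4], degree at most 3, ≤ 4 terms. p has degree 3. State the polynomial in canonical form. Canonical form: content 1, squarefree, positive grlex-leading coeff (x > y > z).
3*x^3 + 2*y^3 - 2*z^3 + y*z

First, deg p = 3.
Next, from the axis intercepts and sections: it crosses the y-axis at the gridline y = 0; it meets the z-axis at z = 0 (among the integer gridlines); one x-axis crossing is at x = 0.
Finally, the integer polynomial consistent with all of this is the stated p.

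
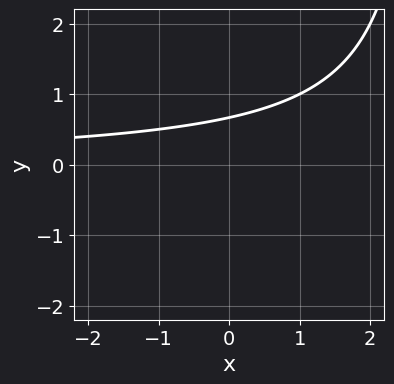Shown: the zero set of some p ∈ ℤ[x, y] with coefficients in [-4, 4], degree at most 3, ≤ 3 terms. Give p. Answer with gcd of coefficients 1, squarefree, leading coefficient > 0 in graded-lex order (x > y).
x*y - 3*y + 2

(a) The degree is 2 — no degree-1 curve has this shape.
(b) Reading off the gridlines: no x-intercept at any integer in the box.
(c) These observations pin down the coefficients.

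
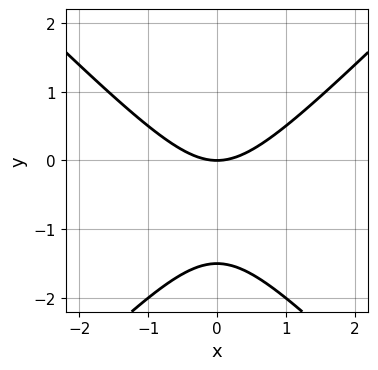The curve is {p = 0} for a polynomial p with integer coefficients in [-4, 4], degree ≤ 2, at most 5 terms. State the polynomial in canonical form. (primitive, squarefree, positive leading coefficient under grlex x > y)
2*x^2 - 2*y^2 - 3*y

First, degree: no degree-1 curve has this shape, so deg p = 2.
Next, symmetries: it's symmetric under x → −x, forcing even powers of x.
Then, from the axis intercepts and sections: one x-axis crossing is at x = 0; one y-axis crossing is at y = 0.
Finally, the integer polynomial consistent with all of this is the stated p.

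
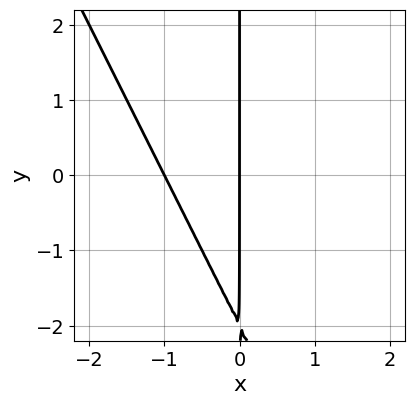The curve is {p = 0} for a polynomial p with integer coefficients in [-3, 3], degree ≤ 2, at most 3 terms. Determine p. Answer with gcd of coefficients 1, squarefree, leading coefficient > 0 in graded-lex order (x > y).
1. Degree: no degree-1 curve has this shape, so deg p = 2.
2. Reading off the gridlines: the x-axis gridline crossings are at x ∈ {-1, 0}; the visible y-axis segment lies entirely on the curve.
3. Assembling these constraints gives the stated polynomial.

2*x^2 + x*y + 2*x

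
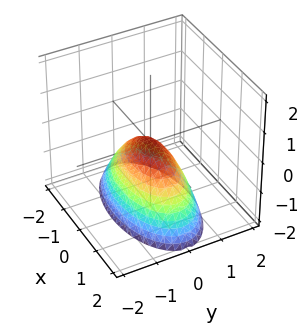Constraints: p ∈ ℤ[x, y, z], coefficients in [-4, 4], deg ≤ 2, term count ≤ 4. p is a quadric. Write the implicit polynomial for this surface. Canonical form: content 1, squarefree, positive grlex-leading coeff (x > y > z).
First, degree: a single bowl opening along one axis; a quadric, so deg p = 2.
Then, symmetries: mirror symmetry y ↦ −y ⇒ only even powers of y; the x ↦ −x reflection is a symmetry, so x appears only in even powers.
Next, against the integer gridlines: it crosses the x-axis at the gridline x = 0; it crosses the y-axis at the gridline y = 0.
Finally, the integer polynomial consistent with all of this is the stated p.

x^2 + 3*y^2 + 2*z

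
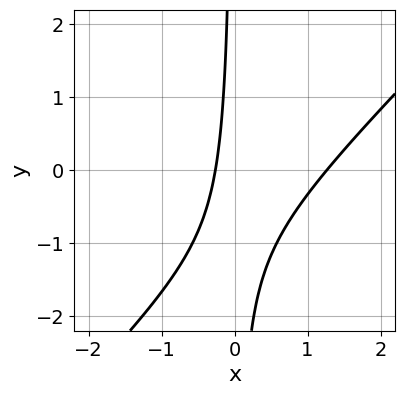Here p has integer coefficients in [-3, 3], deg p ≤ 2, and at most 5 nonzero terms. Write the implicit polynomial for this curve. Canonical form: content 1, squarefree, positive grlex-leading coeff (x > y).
Degree: no degree-1 curve has this shape, so deg p = 2.
From the visible intercepts: the curve avoids every integer y-axis point in the box.
Putting this together gives p.

3*x^2 - 3*x*y - 3*x - 1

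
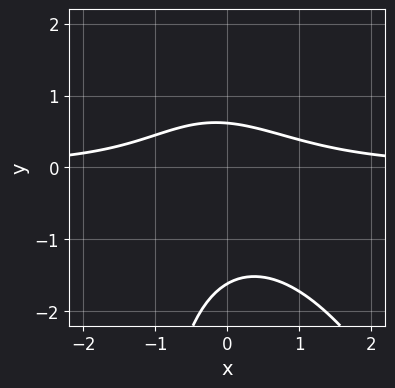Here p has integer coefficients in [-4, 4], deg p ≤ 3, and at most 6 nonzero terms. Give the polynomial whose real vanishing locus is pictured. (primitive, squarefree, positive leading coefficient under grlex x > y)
(a) deg p = 3. No degree-2 curve has this shape.
(b) From the visible intercepts: the curve avoids every integer x-axis point in the box.
(c) The integer polynomial consistent with all of this is the stated p.

2*x^2*y + x*y^2 + 2*y^2 + 2*y - 2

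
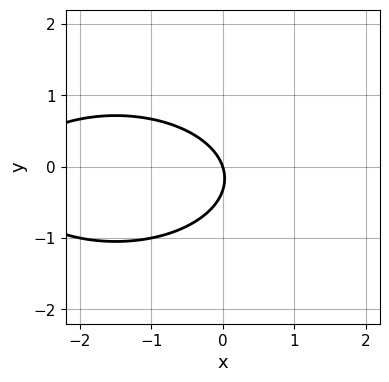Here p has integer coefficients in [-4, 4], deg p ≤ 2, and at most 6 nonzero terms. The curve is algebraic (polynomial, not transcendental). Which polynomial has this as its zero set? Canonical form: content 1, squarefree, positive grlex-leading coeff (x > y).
x^2 + 3*y^2 + 3*x + y

(a) Degree: no degree-1 curve has this shape, so deg p = 2.
(b) Reading off the gridlines: it meets the x-axis at x = 0 (among the integer gridlines); it meets the y-axis at y = 0 (among the integer gridlines).
(c) The integer polynomial consistent with all of this is the stated p.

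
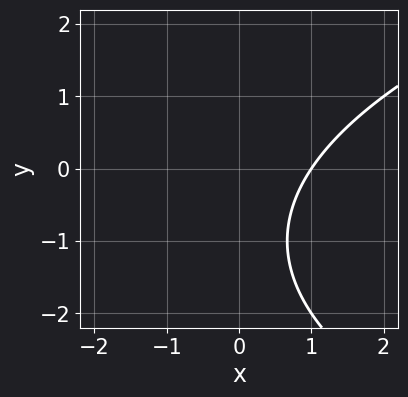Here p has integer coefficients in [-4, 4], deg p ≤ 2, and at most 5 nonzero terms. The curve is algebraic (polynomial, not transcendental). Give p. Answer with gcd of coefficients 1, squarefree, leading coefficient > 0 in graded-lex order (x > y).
1. Degree: no degree-1 curve has this shape, so deg p = 2.
2. Against the integer gridlines: one x-axis crossing is at x = 1; it misses every integer gridline on the y-axis.
3. These observations pin down the coefficients.

y^2 - 3*x + 2*y + 3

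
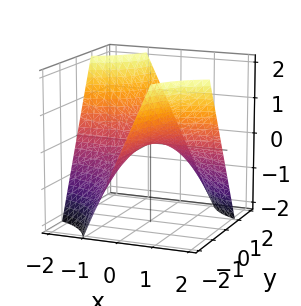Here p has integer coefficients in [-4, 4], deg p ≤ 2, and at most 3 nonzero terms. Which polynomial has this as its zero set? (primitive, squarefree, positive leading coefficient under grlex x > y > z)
x*y + z

First, deg p = 2. A hyperbolic paraboloid; a quadric.
Then, from the axis intercepts and sections: the visible y-axis segment lies entirely on the surface; the visible x-axis segment lies entirely on the surface; one z-axis crossing is at z = 0.
Finally, these observations pin down the coefficients.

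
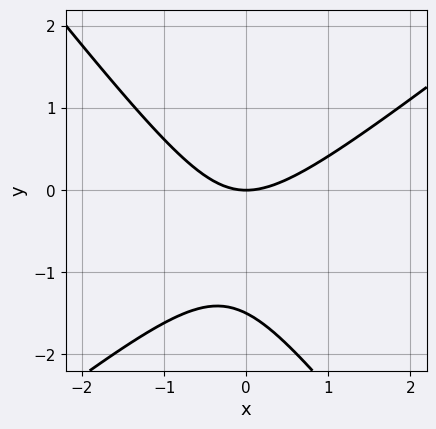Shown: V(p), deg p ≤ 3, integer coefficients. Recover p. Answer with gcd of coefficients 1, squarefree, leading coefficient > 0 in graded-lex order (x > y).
2*x^2 - x*y - 2*y^2 - 3*y

(a) Degree: no degree-1 curve has this shape, so deg p = 2.
(b) Checking where it meets the axes: one y-axis crossing is at y = 0; one x-axis crossing is at x = 0.
(c) These observations pin down the coefficients.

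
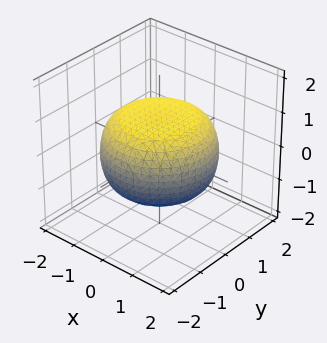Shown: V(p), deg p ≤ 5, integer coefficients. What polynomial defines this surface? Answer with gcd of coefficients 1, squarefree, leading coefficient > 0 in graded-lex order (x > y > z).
x^4 + 2*x^2*y^2 + y^4 - x^2 - y^2 + 3*z^2 - 3

(a) deg p = 4.
(b) By symmetry, the z-axis is an axis of rotation, so x and y enter only as x² + y².
(c) From the visible intercepts: the z-axis gridline crossings are at z ∈ {-1, 1}; a circular section at z = 0 has radius between 1 and 2.
(d) These observations pin down the coefficients.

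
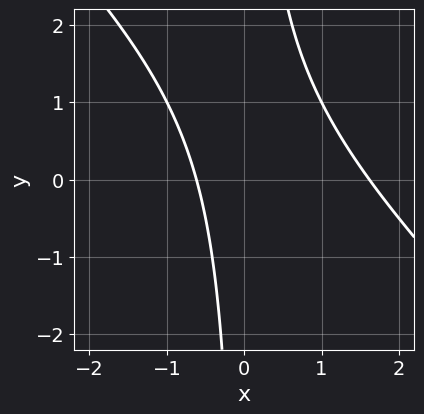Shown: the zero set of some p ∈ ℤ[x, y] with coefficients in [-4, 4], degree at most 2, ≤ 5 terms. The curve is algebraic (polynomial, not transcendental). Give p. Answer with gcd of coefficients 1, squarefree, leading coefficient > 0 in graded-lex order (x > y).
x^2 + x*y - x - 1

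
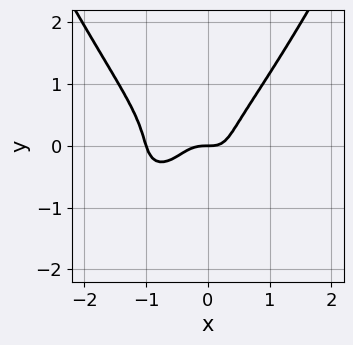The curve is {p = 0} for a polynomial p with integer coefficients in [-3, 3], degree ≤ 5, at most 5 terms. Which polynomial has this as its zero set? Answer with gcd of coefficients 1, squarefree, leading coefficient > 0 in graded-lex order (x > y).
3*x^4 + 3*x^3 - 3*y^3 - y

First, degree: a generic line meets the curve in up to 4 points, so deg p = 4.
Next, observable constraints: the x-axis gridline crossings are at x ∈ {-1, 0}; it crosses the y-axis at the gridline y = 0.
Finally, these observations pin down the coefficients.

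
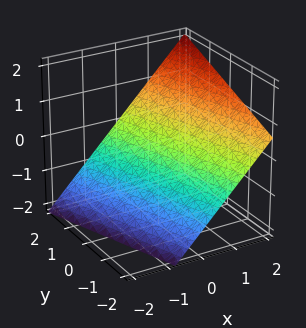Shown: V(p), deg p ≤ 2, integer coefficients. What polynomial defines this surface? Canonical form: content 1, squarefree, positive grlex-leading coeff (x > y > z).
3*x + y - 3*z - 2

First, deg p = 1.
Next, from the visible intercepts: one y-axis crossing is at y = 2.
Finally, solving for integer coefficients yields p as stated.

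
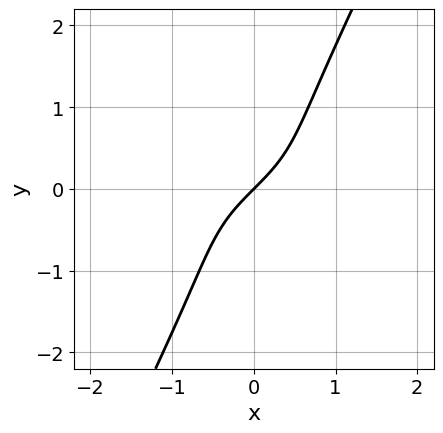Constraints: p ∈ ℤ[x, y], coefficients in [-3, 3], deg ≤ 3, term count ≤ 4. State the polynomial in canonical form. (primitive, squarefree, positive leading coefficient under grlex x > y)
The degree is 3 — a generic line meets the curve in up to 3 points.
Checking where it meets the axes: one x-axis crossing is at x = 0; it meets the y-axis at y = 0 (among the integer gridlines).
Putting this together gives p.

2*x*y^2 - y^3 + x - y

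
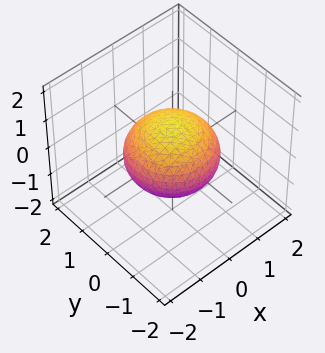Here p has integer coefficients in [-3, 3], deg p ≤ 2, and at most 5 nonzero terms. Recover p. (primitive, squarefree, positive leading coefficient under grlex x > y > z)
1. Degree: bounded and convex; a quadric, so deg p = 2.
2. Symmetries: it's symmetric under z → −z, forcing even powers of z; rotational symmetry about the z-axis ⇒ p depends on x, y only through x² + y².
3. Observable constraints: among the integer gridlines, it crosses the z-axis at z ∈ {-1, 1}; a circular section at z = 0 has radius between 1 and 2.
4. Putting this together gives p.

2*x^2 + 2*y^2 + 3*z^2 - 3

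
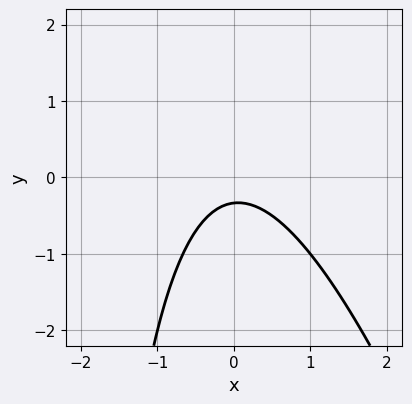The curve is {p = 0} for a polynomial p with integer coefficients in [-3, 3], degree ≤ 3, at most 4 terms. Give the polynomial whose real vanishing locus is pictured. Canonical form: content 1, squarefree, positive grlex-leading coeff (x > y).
(a) deg p = 2. A generic line meets the curve in up to 2 points.
(b) From the visible intercepts: the curve avoids every integer x-axis point in the box.
(c) Assembling these constraints gives the stated polynomial.

3*x^2 + x*y + 3*y + 1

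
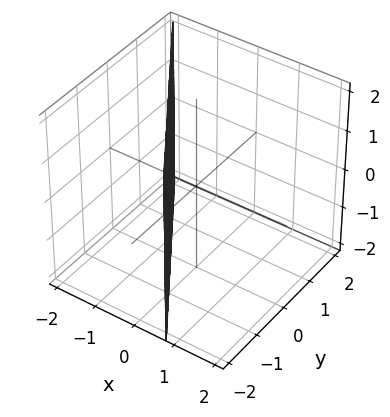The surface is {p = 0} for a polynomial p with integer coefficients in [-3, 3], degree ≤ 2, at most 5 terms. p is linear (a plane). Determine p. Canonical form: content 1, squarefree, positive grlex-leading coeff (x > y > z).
3*x + 2*y + 2

First, degree: the surface is flat (a plane), so deg p = 1.
Then, observable constraints: it meets the y-axis at y = -1 (among the integer gridlines); it misses every integer gridline on the z-axis.
Finally, the integer polynomial consistent with all of this is the stated p.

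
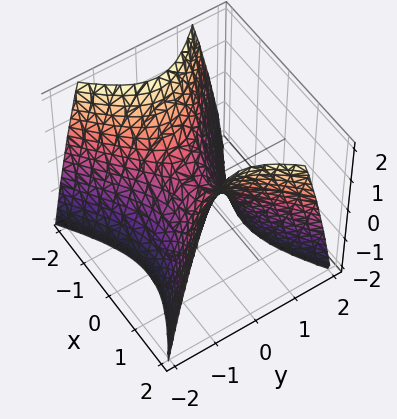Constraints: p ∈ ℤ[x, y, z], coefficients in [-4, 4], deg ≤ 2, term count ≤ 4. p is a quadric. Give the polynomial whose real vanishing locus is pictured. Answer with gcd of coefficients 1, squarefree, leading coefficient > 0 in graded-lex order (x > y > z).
The degree is 2 — a hyperbolic paraboloid; a quadric.
Symmetries: the x ↦ −x reflection is a symmetry, so x appears only in even powers; the y ↦ −y reflection is a symmetry, so y appears only in even powers.
From the axis intercepts and sections: it crosses the x-axis at the gridline x = 0; it crosses the z-axis at the gridline z = 0; it crosses the y-axis at the gridline y = 0.
Solving for integer coefficients yields p as stated.

2*x^2 - 3*y^2 - 2*z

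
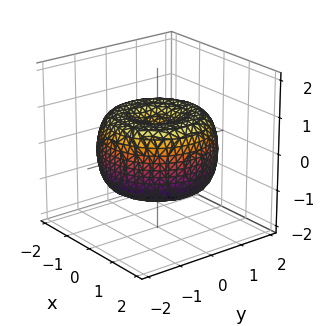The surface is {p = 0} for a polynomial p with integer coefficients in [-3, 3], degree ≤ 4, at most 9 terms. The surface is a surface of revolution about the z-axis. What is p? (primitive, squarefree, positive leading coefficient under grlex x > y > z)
(a) Degree: a generic line meets the surface in up to 4 points, so deg p = 4.
(b) Symmetries: rotational symmetry about the z-axis ⇒ p depends on x, y only through x² + y².
(c) Observable constraints: a circular section at z = 0 has radius between 1 and 2.
(d) These observations pin down the coefficients.

x^4 + 2*x^2*y^2 + y^4 - 2*x^2 - 2*y^2 + 2*z^2 - 1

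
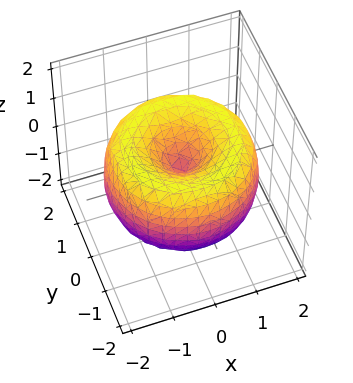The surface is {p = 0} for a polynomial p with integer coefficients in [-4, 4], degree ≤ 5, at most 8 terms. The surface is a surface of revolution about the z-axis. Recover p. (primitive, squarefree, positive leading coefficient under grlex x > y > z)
x^4 + 2*x^2*y^2 + y^4 - 3*x^2 - 3*y^2 + 2*z^2

First, deg p = 4. No degree-3 surface has this shape.
Then, by symmetry, the z-axis is an axis of rotation, so x and y enter only as x² + y².
Next, observable constraints: one z-axis crossing is at z = 0; it meets the y-axis at y = 0 (among the integer gridlines); a circular section at z = 1 has radius exactly 1; it crosses the x-axis at the gridline x = 0.
Finally, these observations pin down the coefficients.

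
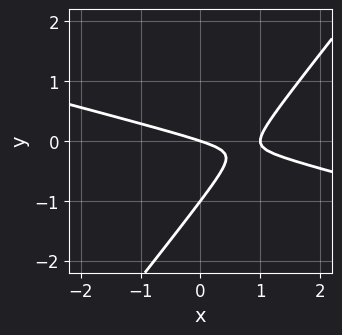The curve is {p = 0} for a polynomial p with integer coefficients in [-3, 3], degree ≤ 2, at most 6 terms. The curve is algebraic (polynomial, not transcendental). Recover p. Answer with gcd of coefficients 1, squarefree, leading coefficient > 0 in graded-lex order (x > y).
First, deg p = 2. No degree-1 curve has this shape.
Then, checking where it meets the axes: among the integer gridlines, it crosses the x-axis at x ∈ {0, 1}; among the integer gridlines, it crosses the y-axis at y ∈ {-1, 0}.
Finally, these observations pin down the coefficients.

x^2 + 3*x*y - 3*y^2 - x - 3*y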